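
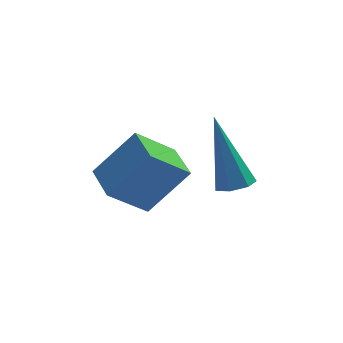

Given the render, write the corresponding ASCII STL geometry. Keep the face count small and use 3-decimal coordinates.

solid 
facet normal -0.717 -0.173 0.675
outer loop
vertex 0.749 0.067 3.758
vertex 0.548 1.076 3.803
vertex -0.247 -0.083 2.661
endloop
endfacet
facet normal 0.196 -0.980 -0.044
outer loop
vertex 0.692 0.144 1.777
vertex 0.749 0.067 3.758
vertex -0.247 -0.083 2.661
endloop
endfacet
facet normal -0.717 -0.174 0.675
outer loop
vertex -0.247 -0.083 2.661
vertex 0.548 1.076 3.803
vertex -0.449 0.926 2.706
endloop
endfacet
facet normal -0.669 -0.101 -0.736
outer loop
vertex -0.449 0.926 2.706
vertex 0.692 0.144 1.777
vertex -0.247 -0.083 2.661
endloop
endfacet
facet normal 0.669 0.100 0.736
outer loop
vertex 0.749 0.067 3.758
vertex 1.487 1.303 2.919
vertex 0.548 1.076 3.803
endloop
endfacet
facet normal 0.195 -0.980 -0.044
outer loop
vertex 1.689 0.294 2.874
vertex 0.749 0.067 3.758
vertex 0.692 0.144 1.777
endloop
endfacet
facet normal 0.669 0.101 0.737
outer loop
vertex 1.689 0.294 2.874
vertex 1.487 1.303 2.919
vertex 0.749 0.067 3.758
endloop
endfacet
facet normal -0.196 0.980 0.044
outer loop
vertex 0.548 1.076 3.803
vertex 1.487 1.303 2.919
vertex -0.449 0.926 2.706
endloop
endfacet
facet normal -0.669 -0.100 -0.737
outer loop
vertex 0.491 1.153 1.822
vertex 0.692 0.144 1.777
vertex -0.449 0.926 2.706
endloop
endfacet
facet normal -0.196 0.980 0.044
outer loop
vertex -0.449 0.926 2.706
vertex 1.487 1.303 2.919
vertex 0.491 1.153 1.822
endloop
endfacet
facet normal 0.717 0.173 -0.675
outer loop
vertex 0.491 1.153 1.822
vertex 1.689 0.294 2.874
vertex 0.692 0.144 1.777
endloop
endfacet
facet normal 0.717 0.174 -0.675
outer loop
vertex 1.487 1.303 2.919
vertex 1.689 0.294 2.874
vertex 0.491 1.153 1.822
endloop
endfacet
facet normal 0.179 -0.399 -0.899
outer loop
vertex 3.356 1.07 1.769
vertex 2.864 1.122 1.648
vertex 3.245 1.453 1.577
endloop
endfacet
facet normal 0.889 0.383 0.251
outer loop
vertex 3.356 1.07 1.769
vertex 3.245 1.453 1.577
vertex 2.496 1.938 3.492
endloop
endfacet
facet normal 0.178 -0.398 -0.900
outer loop
vertex 3.245 1.453 1.577
vertex 2.864 1.122 1.648
vertex 2.847 1.587 1.439
endloop
endfacet
facet normal 0.348 0.932 -0.100
outer loop
vertex 3.245 1.453 1.577
vertex 2.847 1.587 1.439
vertex 2.496 1.938 3.492
endloop
endfacet
facet normal 0.181 -0.398 -0.900
outer loop
vertex 2.847 1.587 1.439
vertex 2.864 1.122 1.648
vertex 2.461 1.371 1.457
endloop
endfacet
facet normal -0.484 0.845 -0.227
outer loop
vertex 2.847 1.587 1.439
vertex 2.461 1.371 1.457
vertex 2.496 1.938 3.492
endloop
endfacet
facet normal 0.180 -0.399 -0.899
outer loop
vertex 2.461 1.371 1.457
vertex 2.864 1.122 1.648
vertex 2.378 0.968 1.619
endloop
endfacet
facet normal -0.982 0.188 -0.035
outer loop
vertex 2.461 1.371 1.457
vertex 2.378 0.968 1.619
vertex 2.496 1.938 3.492
endloop
endfacet
facet normal 0.179 -0.397 -0.900
outer loop
vertex 2.378 0.968 1.619
vertex 2.864 1.122 1.648
vertex 2.661 0.681 1.802
endloop
endfacet
facet normal -0.769 -0.547 0.332
outer loop
vertex 2.378 0.968 1.619
vertex 2.661 0.681 1.802
vertex 2.496 1.938 3.492
endloop
endfacet
facet normal 0.180 -0.397 -0.900
outer loop
vertex 2.661 0.681 1.802
vertex 2.864 1.122 1.648
vertex 3.096 0.726 1.869
endloop
endfacet
facet normal -0.009 -0.803 0.596
outer loop
vertex 2.661 0.681 1.802
vertex 3.096 0.726 1.869
vertex 2.496 1.938 3.492
endloop
endfacet
facet normal 0.179 -0.397 -0.900
outer loop
vertex 3.096 0.726 1.869
vertex 2.864 1.122 1.648
vertex 3.356 1.07 1.769
endloop
endfacet
facet normal 0.731 -0.389 0.561
outer loop
vertex 3.096 0.726 1.869
vertex 3.356 1.07 1.769
vertex 2.496 1.938 3.492
endloop
endfacet

endsolid


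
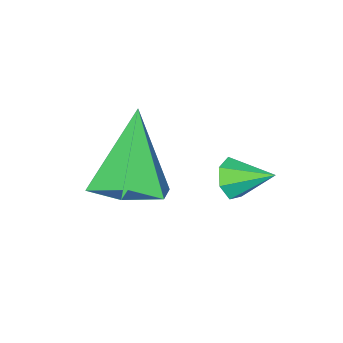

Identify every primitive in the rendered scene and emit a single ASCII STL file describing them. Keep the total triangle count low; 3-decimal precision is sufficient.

solid 
facet normal 0.400 0.236 -0.886
outer loop
vertex 0.076 -2.47 -0.773
vertex -0.748 -2.025 -1.027
vertex -0.047 -1.528 -0.578
endloop
endfacet
facet normal 0.701 -0.056 0.711
outer loop
vertex 0.076 -2.47 -0.773
vertex -0.047 -1.528 -0.578
vertex -1.612 -2.535 0.887
endloop
endfacet
facet normal 0.400 0.236 -0.886
outer loop
vertex -0.047 -1.528 -0.578
vertex -0.748 -2.025 -1.027
vertex -0.871 -1.083 -0.831
endloop
endfacet
facet normal 0.177 0.713 0.679
outer loop
vertex -0.047 -1.528 -0.578
vertex -0.871 -1.083 -0.831
vertex -1.612 -2.535 0.887
endloop
endfacet
facet normal 0.400 0.236 -0.886
outer loop
vertex -0.871 -1.083 -0.831
vertex -0.748 -2.025 -1.027
vertex -1.572 -1.58 -1.28
endloop
endfacet
facet normal -0.670 0.684 0.289
outer loop
vertex -0.871 -1.083 -0.831
vertex -1.572 -1.58 -1.28
vertex -1.612 -2.535 0.887
endloop
endfacet
facet normal 0.399 0.236 -0.886
outer loop
vertex -1.572 -1.58 -1.28
vertex -0.748 -2.025 -1.027
vertex -1.45 -2.522 -1.476
endloop
endfacet
facet normal -0.991 -0.114 -0.069
outer loop
vertex -1.572 -1.58 -1.28
vertex -1.45 -2.522 -1.476
vertex -1.612 -2.535 0.887
endloop
endfacet
facet normal 0.399 0.236 -0.886
outer loop
vertex -1.45 -2.522 -1.476
vertex -0.748 -2.025 -1.027
vertex -0.626 -2.967 -1.223
endloop
endfacet
facet normal -0.466 -0.884 -0.037
outer loop
vertex -1.45 -2.522 -1.476
vertex -0.626 -2.967 -1.223
vertex -1.612 -2.535 0.887
endloop
endfacet
facet normal 0.400 0.236 -0.885
outer loop
vertex -0.626 -2.967 -1.223
vertex -0.748 -2.025 -1.027
vertex 0.076 -2.47 -0.773
endloop
endfacet
facet normal 0.380 -0.855 0.353
outer loop
vertex -0.626 -2.967 -1.223
vertex 0.076 -2.47 -0.773
vertex -1.612 -2.535 0.887
endloop
endfacet
facet normal 0.297 -0.850 -0.435
outer loop
vertex -2.721 -1.185 -1.035
vertex -2.994 -1.036 -1.513
vertex -2.456 -0.926 -1.361
endloop
endfacet
facet normal 0.594 0.321 0.738
outer loop
vertex -2.721 -1.185 -1.035
vertex -2.456 -0.926 -1.361
vertex -3.326 -0.084 -1.027
endloop
endfacet
facet normal 0.296 -0.851 -0.433
outer loop
vertex -2.456 -0.926 -1.361
vertex -2.994 -1.036 -1.513
vertex -2.595 -0.75 -1.802
endloop
endfacet
facet normal 0.706 0.706 0.059
outer loop
vertex -2.456 -0.926 -1.361
vertex -2.595 -0.75 -1.802
vertex -3.326 -0.084 -1.027
endloop
endfacet
facet normal 0.297 -0.851 -0.433
outer loop
vertex -2.595 -0.75 -1.802
vertex -2.994 -1.036 -1.513
vertex -3.035 -0.79 -2.025
endloop
endfacet
facet normal 0.193 0.827 -0.529
outer loop
vertex -2.595 -0.75 -1.802
vertex -3.035 -0.79 -2.025
vertex -3.326 -0.084 -1.027
endloop
endfacet
facet normal 0.296 -0.852 -0.433
outer loop
vertex -3.035 -0.79 -2.025
vertex -2.994 -1.036 -1.513
vertex -3.444 -1.015 -1.862
endloop
endfacet
facet normal -0.558 0.592 -0.582
outer loop
vertex -3.035 -0.79 -2.025
vertex -3.444 -1.015 -1.862
vertex -3.326 -0.084 -1.027
endloop
endfacet
facet normal 0.297 -0.850 -0.434
outer loop
vertex -3.444 -1.015 -1.862
vertex -2.994 -1.036 -1.513
vertex -3.514 -1.257 -1.436
endloop
endfacet
facet normal -0.982 0.178 -0.060
outer loop
vertex -3.444 -1.015 -1.862
vertex -3.514 -1.257 -1.436
vertex -3.326 -0.084 -1.027
endloop
endfacet
facet normal 0.298 -0.851 -0.433
outer loop
vertex -3.514 -1.257 -1.436
vertex -2.994 -1.036 -1.513
vertex -3.193 -1.332 -1.068
endloop
endfacet
facet normal -0.760 -0.102 0.642
outer loop
vertex -3.514 -1.257 -1.436
vertex -3.193 -1.332 -1.068
vertex -3.326 -0.084 -1.027
endloop
endfacet
facet normal 0.295 -0.851 -0.434
outer loop
vertex -3.193 -1.332 -1.068
vertex -2.994 -1.036 -1.513
vertex -2.721 -1.185 -1.035
endloop
endfacet
facet normal -0.058 -0.039 0.998
outer loop
vertex -3.193 -1.332 -1.068
vertex -2.721 -1.185 -1.035
vertex -3.326 -0.084 -1.027
endloop
endfacet

endsolid


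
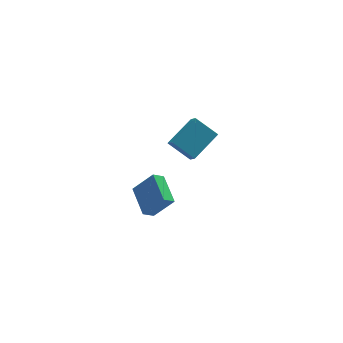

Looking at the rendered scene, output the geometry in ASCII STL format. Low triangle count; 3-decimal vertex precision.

solid 
facet normal -0.620 0.210 -0.756
outer loop
vertex -2.539 -1.095 -4.433
vertex -2.595 0.973 -3.813
vertex -1.802 -0.909 -4.986
endloop
endfacet
facet normal 0.026 -0.958 -0.287
outer loop
vertex -0.605 -1.313 -3.527
vertex -2.539 -1.095 -4.433
vertex -1.802 -0.909 -4.986
endloop
endfacet
facet normal -0.620 0.210 -0.756
outer loop
vertex -1.802 -0.909 -4.986
vertex -2.595 0.973 -3.813
vertex -1.858 1.159 -4.366
endloop
endfacet
facet normal 0.784 0.198 -0.588
outer loop
vertex -1.858 1.159 -4.366
vertex -0.605 -1.313 -3.527
vertex -1.802 -0.909 -4.986
endloop
endfacet
facet normal -0.784 -0.198 0.588
outer loop
vertex -2.539 -1.095 -4.433
vertex -1.398 0.569 -2.354
vertex -2.595 0.973 -3.813
endloop
endfacet
facet normal 0.026 -0.958 -0.287
outer loop
vertex -1.342 -1.499 -2.974
vertex -2.539 -1.095 -4.433
vertex -0.605 -1.313 -3.527
endloop
endfacet
facet normal -0.784 -0.198 0.588
outer loop
vertex -1.342 -1.499 -2.974
vertex -1.398 0.569 -2.354
vertex -2.539 -1.095 -4.433
endloop
endfacet
facet normal -0.026 0.958 0.287
outer loop
vertex -2.595 0.973 -3.813
vertex -1.398 0.569 -2.354
vertex -1.858 1.159 -4.366
endloop
endfacet
facet normal 0.784 0.198 -0.588
outer loop
vertex -0.661 0.755 -2.907
vertex -0.605 -1.313 -3.527
vertex -1.858 1.159 -4.366
endloop
endfacet
facet normal -0.026 0.958 0.287
outer loop
vertex -1.858 1.159 -4.366
vertex -1.398 0.569 -2.354
vertex -0.661 0.755 -2.907
endloop
endfacet
facet normal 0.620 -0.210 0.756
outer loop
vertex -0.661 0.755 -2.907
vertex -1.342 -1.499 -2.974
vertex -0.605 -1.313 -3.527
endloop
endfacet
facet normal 0.620 -0.210 0.756
outer loop
vertex -1.398 0.569 -2.354
vertex -1.342 -1.499 -2.974
vertex -0.661 0.755 -2.907
endloop
endfacet
facet normal -0.620 0.543 0.566
outer loop
vertex 0.395 -2.183 4.987
vertex 0.378 -1.377 4.195
vertex -1.323 -3.153 4.036
endloop
endfacet
facet normal 0.015 -0.713 0.700
outer loop
vertex -0.238 -4.103 3.045
vertex 0.395 -2.183 4.987
vertex -1.323 -3.153 4.036
endloop
endfacet
facet normal -0.620 0.543 0.566
outer loop
vertex -1.323 -3.153 4.036
vertex 0.378 -1.377 4.195
vertex -1.34 -2.347 3.244
endloop
endfacet
facet normal -0.784 -0.443 -0.434
outer loop
vertex -1.34 -2.347 3.244
vertex -0.238 -4.103 3.045
vertex -1.323 -3.153 4.036
endloop
endfacet
facet normal 0.784 0.443 0.434
outer loop
vertex 0.395 -2.183 4.987
vertex 1.463 -2.327 3.204
vertex 0.378 -1.377 4.195
endloop
endfacet
facet normal 0.015 -0.713 0.700
outer loop
vertex 1.48 -3.133 3.996
vertex 0.395 -2.183 4.987
vertex -0.238 -4.103 3.045
endloop
endfacet
facet normal 0.784 0.443 0.434
outer loop
vertex 1.48 -3.133 3.996
vertex 1.463 -2.327 3.204
vertex 0.395 -2.183 4.987
endloop
endfacet
facet normal -0.015 0.713 -0.700
outer loop
vertex 0.378 -1.377 4.195
vertex 1.463 -2.327 3.204
vertex -1.34 -2.347 3.244
endloop
endfacet
facet normal -0.784 -0.443 -0.434
outer loop
vertex -0.255 -3.297 2.253
vertex -0.238 -4.103 3.045
vertex -1.34 -2.347 3.244
endloop
endfacet
facet normal -0.015 0.713 -0.700
outer loop
vertex -1.34 -2.347 3.244
vertex 1.463 -2.327 3.204
vertex -0.255 -3.297 2.253
endloop
endfacet
facet normal 0.620 -0.543 -0.566
outer loop
vertex -0.255 -3.297 2.253
vertex 1.48 -3.133 3.996
vertex -0.238 -4.103 3.045
endloop
endfacet
facet normal 0.620 -0.543 -0.566
outer loop
vertex 1.463 -2.327 3.204
vertex 1.48 -3.133 3.996
vertex -0.255 -3.297 2.253
endloop
endfacet

endsolid


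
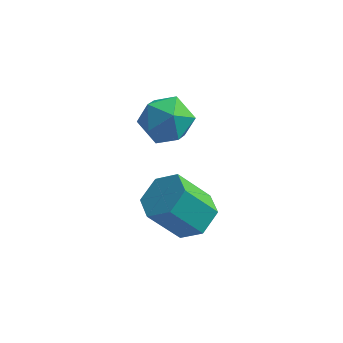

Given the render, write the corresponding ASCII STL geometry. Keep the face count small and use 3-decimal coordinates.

solid 
facet normal 0.558 0.260 -0.788
outer loop
vertex 5.012 -3.506 -4.572
vertex 4.489 -2.658 -4.663
vertex 5.308 -2.681 -4.09
endloop
endfacet
facet normal 0.775 -0.502 0.383
outer loop
vertex 5.012 -3.506 -4.572
vertex 5.308 -2.681 -4.09
vertex 3.974 -3.989 -3.106
endloop
endfacet
facet normal 0.775 -0.502 0.383
outer loop
vertex 3.974 -3.989 -3.106
vertex 5.308 -2.681 -4.09
vertex 4.27 -3.165 -2.624
endloop
endfacet
facet normal -0.558 -0.260 0.788
outer loop
vertex 3.974 -3.989 -3.106
vertex 4.27 -3.165 -2.624
vertex 3.451 -3.142 -3.197
endloop
endfacet
facet normal 0.558 0.260 -0.788
outer loop
vertex 5.308 -2.681 -4.09
vertex 4.489 -2.658 -4.663
vertex 4.786 -1.834 -4.181
endloop
endfacet
facet normal 0.644 0.463 0.609
outer loop
vertex 5.308 -2.681 -4.09
vertex 4.786 -1.834 -4.181
vertex 4.27 -3.165 -2.624
endloop
endfacet
facet normal 0.644 0.463 0.609
outer loop
vertex 4.27 -3.165 -2.624
vertex 4.786 -1.834 -4.181
vertex 3.747 -2.317 -2.715
endloop
endfacet
facet normal -0.558 -0.260 0.788
outer loop
vertex 4.27 -3.165 -2.624
vertex 3.747 -2.317 -2.715
vertex 3.451 -3.142 -3.197
endloop
endfacet
facet normal 0.558 0.260 -0.788
outer loop
vertex 4.786 -1.834 -4.181
vertex 4.489 -2.658 -4.663
vertex 3.966 -1.811 -4.754
endloop
endfacet
facet normal -0.131 0.965 0.226
outer loop
vertex 4.786 -1.834 -4.181
vertex 3.966 -1.811 -4.754
vertex 3.747 -2.317 -2.715
endloop
endfacet
facet normal -0.131 0.965 0.226
outer loop
vertex 3.747 -2.317 -2.715
vertex 3.966 -1.811 -4.754
vertex 2.928 -2.294 -3.288
endloop
endfacet
facet normal -0.558 -0.260 0.788
outer loop
vertex 3.747 -2.317 -2.715
vertex 2.928 -2.294 -3.288
vertex 3.451 -3.142 -3.197
endloop
endfacet
facet normal 0.558 0.260 -0.788
outer loop
vertex 3.966 -1.811 -4.754
vertex 4.489 -2.658 -4.663
vertex 3.67 -2.635 -5.236
endloop
endfacet
facet normal -0.775 0.503 -0.383
outer loop
vertex 3.966 -1.811 -4.754
vertex 3.67 -2.635 -5.236
vertex 2.928 -2.294 -3.288
endloop
endfacet
facet normal -0.775 0.502 -0.383
outer loop
vertex 2.928 -2.294 -3.288
vertex 3.67 -2.635 -5.236
vertex 2.632 -3.119 -3.77
endloop
endfacet
facet normal -0.558 -0.260 0.788
outer loop
vertex 2.928 -2.294 -3.288
vertex 2.632 -3.119 -3.77
vertex 3.451 -3.142 -3.197
endloop
endfacet
facet normal 0.558 0.260 -0.788
outer loop
vertex 3.67 -2.635 -5.236
vertex 4.489 -2.658 -4.663
vertex 4.193 -3.483 -5.145
endloop
endfacet
facet normal -0.644 -0.463 -0.609
outer loop
vertex 3.67 -2.635 -5.236
vertex 4.193 -3.483 -5.145
vertex 2.632 -3.119 -3.77
endloop
endfacet
facet normal -0.644 -0.463 -0.609
outer loop
vertex 2.632 -3.119 -3.77
vertex 4.193 -3.483 -5.145
vertex 3.154 -3.966 -3.679
endloop
endfacet
facet normal -0.558 -0.260 0.788
outer loop
vertex 2.632 -3.119 -3.77
vertex 3.154 -3.966 -3.679
vertex 3.451 -3.142 -3.197
endloop
endfacet
facet normal 0.558 0.260 -0.788
outer loop
vertex 4.193 -3.483 -5.145
vertex 4.489 -2.658 -4.663
vertex 5.012 -3.506 -4.572
endloop
endfacet
facet normal 0.131 -0.965 -0.225
outer loop
vertex 4.193 -3.483 -5.145
vertex 5.012 -3.506 -4.572
vertex 3.154 -3.966 -3.679
endloop
endfacet
facet normal 0.131 -0.965 -0.226
outer loop
vertex 3.154 -3.966 -3.679
vertex 5.012 -3.506 -4.572
vertex 3.974 -3.989 -3.106
endloop
endfacet
facet normal -0.558 -0.260 0.788
outer loop
vertex 3.154 -3.966 -3.679
vertex 3.974 -3.989 -3.106
vertex 3.451 -3.142 -3.197
endloop
endfacet
facet normal -0.929 0.181 0.322
outer loop
vertex 1.612 1.736 -2.975
vertex 1.272 0.722 -3.388
vertex 1.66 0.802 -2.312
endloop
endfacet
facet normal -0.449 0.502 0.739
outer loop
vertex 1.612 1.736 -2.975
vertex 1.66 0.802 -2.312
vertex 2.522 1.557 -2.301
endloop
endfacet
facet normal -0.061 0.941 0.332
outer loop
vertex 1.612 1.736 -2.975
vertex 2.522 1.557 -2.301
vertex 2.667 1.944 -3.37
endloop
endfacet
facet normal -0.302 0.892 -0.337
outer loop
vertex 1.612 1.736 -2.975
vertex 2.667 1.944 -3.37
vertex 1.895 1.428 -4.042
endloop
endfacet
facet normal -0.839 0.421 -0.344
outer loop
vertex 1.612 1.736 -2.975
vertex 1.895 1.428 -4.042
vertex 1.272 0.722 -3.388
endloop
endfacet
facet normal -0.013 0.000 1.000
outer loop
vertex 2.522 1.557 -2.301
vertex 1.66 0.802 -2.312
vertex 2.745 0.432 -2.298
endloop
endfacet
facet normal -0.791 -0.520 0.324
outer loop
vertex 1.66 0.802 -2.312
vertex 1.272 0.722 -3.388
vertex 1.973 -0.084 -2.97
endloop
endfacet
facet normal -0.644 -0.130 -0.754
outer loop
vertex 1.272 0.722 -3.388
vertex 1.895 1.428 -4.042
vertex 2.118 0.303 -4.039
endloop
endfacet
facet normal 0.225 0.631 -0.743
outer loop
vertex 1.895 1.428 -4.042
vertex 2.667 1.944 -3.37
vertex 2.98 1.058 -4.028
endloop
endfacet
facet normal 0.615 0.711 0.341
outer loop
vertex 2.667 1.944 -3.37
vertex 2.522 1.557 -2.301
vertex 3.368 1.138 -2.952
endloop
endfacet
facet normal 0.302 -0.892 0.337
outer loop
vertex 3.028 0.124 -3.365
vertex 2.745 0.432 -2.298
vertex 1.973 -0.084 -2.97
endloop
endfacet
facet normal 0.061 -0.941 -0.332
outer loop
vertex 3.028 0.124 -3.365
vertex 1.973 -0.084 -2.97
vertex 2.118 0.303 -4.039
endloop
endfacet
facet normal 0.449 -0.502 -0.739
outer loop
vertex 3.028 0.124 -3.365
vertex 2.118 0.303 -4.039
vertex 2.98 1.058 -4.028
endloop
endfacet
facet normal 0.929 -0.181 -0.322
outer loop
vertex 3.028 0.124 -3.365
vertex 2.98 1.058 -4.028
vertex 3.368 1.138 -2.952
endloop
endfacet
facet normal 0.839 -0.421 0.344
outer loop
vertex 3.028 0.124 -3.365
vertex 3.368 1.138 -2.952
vertex 2.745 0.432 -2.298
endloop
endfacet
facet normal -0.225 -0.631 0.743
outer loop
vertex 1.973 -0.084 -2.97
vertex 2.745 0.432 -2.298
vertex 1.66 0.802 -2.312
endloop
endfacet
facet normal -0.615 -0.711 -0.341
outer loop
vertex 2.118 0.303 -4.039
vertex 1.973 -0.084 -2.97
vertex 1.272 0.722 -3.388
endloop
endfacet
facet normal 0.013 -0.000 -1.000
outer loop
vertex 2.98 1.058 -4.028
vertex 2.118 0.303 -4.039
vertex 1.895 1.428 -4.042
endloop
endfacet
facet normal 0.791 0.520 -0.324
outer loop
vertex 3.368 1.138 -2.952
vertex 2.98 1.058 -4.028
vertex 2.667 1.944 -3.37
endloop
endfacet
facet normal 0.644 0.130 0.754
outer loop
vertex 2.745 0.432 -2.298
vertex 3.368 1.138 -2.952
vertex 2.522 1.557 -2.301
endloop
endfacet

endsolid


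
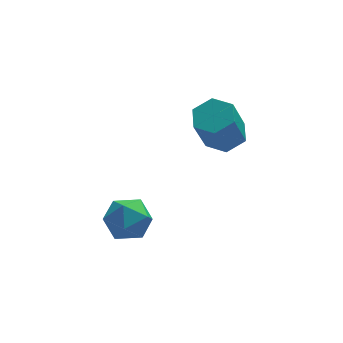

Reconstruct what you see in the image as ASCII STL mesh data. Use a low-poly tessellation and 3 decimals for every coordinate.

solid 
facet normal 0.325 0.314 -0.892
outer loop
vertex 2.818 2.672 0.135
vertex 2.007 2.477 -0.229
vertex 2.163 3.303 0.119
endloop
endfacet
facet normal 0.613 0.648 0.452
outer loop
vertex 2.818 2.672 0.135
vertex 2.163 3.303 0.119
vertex 2.184 2.058 1.874
endloop
endfacet
facet normal 0.612 0.648 0.452
outer loop
vertex 2.184 2.058 1.874
vertex 2.163 3.303 0.119
vertex 1.528 2.689 1.858
endloop
endfacet
facet normal -0.325 -0.316 0.891
outer loop
vertex 2.184 2.058 1.874
vertex 1.528 2.689 1.858
vertex 1.373 1.863 1.509
endloop
endfacet
facet normal 0.326 0.314 -0.892
outer loop
vertex 2.163 3.303 0.119
vertex 2.007 2.477 -0.229
vertex 1.352 3.108 -0.246
endloop
endfacet
facet normal -0.317 0.925 0.211
outer loop
vertex 2.163 3.303 0.119
vertex 1.352 3.108 -0.246
vertex 1.528 2.689 1.858
endloop
endfacet
facet normal -0.318 0.925 0.211
outer loop
vertex 1.528 2.689 1.858
vertex 1.352 3.108 -0.246
vertex 0.718 2.494 1.493
endloop
endfacet
facet normal -0.326 -0.315 0.891
outer loop
vertex 1.528 2.689 1.858
vertex 0.718 2.494 1.493
vertex 1.373 1.863 1.509
endloop
endfacet
facet normal 0.326 0.314 -0.892
outer loop
vertex 1.352 3.108 -0.246
vertex 2.007 2.477 -0.229
vertex 1.196 2.282 -0.594
endloop
endfacet
facet normal -0.930 0.277 -0.241
outer loop
vertex 1.352 3.108 -0.246
vertex 1.196 2.282 -0.594
vertex 0.718 2.494 1.493
endloop
endfacet
facet normal -0.930 0.277 -0.241
outer loop
vertex 0.718 2.494 1.493
vertex 1.196 2.282 -0.594
vertex 0.562 1.668 1.145
endloop
endfacet
facet normal -0.325 -0.314 0.892
outer loop
vertex 0.718 2.494 1.493
vertex 0.562 1.668 1.145
vertex 1.373 1.863 1.509
endloop
endfacet
facet normal 0.325 0.316 -0.891
outer loop
vertex 1.196 2.282 -0.594
vertex 2.007 2.477 -0.229
vertex 1.852 1.651 -0.578
endloop
endfacet
facet normal -0.613 -0.648 -0.452
outer loop
vertex 1.196 2.282 -0.594
vertex 1.852 1.651 -0.578
vertex 0.562 1.668 1.145
endloop
endfacet
facet normal -0.613 -0.648 -0.453
outer loop
vertex 0.562 1.668 1.145
vertex 1.852 1.651 -0.578
vertex 1.217 1.037 1.161
endloop
endfacet
facet normal -0.325 -0.314 0.892
outer loop
vertex 0.562 1.668 1.145
vertex 1.217 1.037 1.161
vertex 1.373 1.863 1.509
endloop
endfacet
facet normal 0.326 0.315 -0.891
outer loop
vertex 1.852 1.651 -0.578
vertex 2.007 2.477 -0.229
vertex 2.662 1.846 -0.213
endloop
endfacet
facet normal 0.317 -0.925 -0.211
outer loop
vertex 1.852 1.651 -0.578
vertex 2.662 1.846 -0.213
vertex 1.217 1.037 1.161
endloop
endfacet
facet normal 0.317 -0.925 -0.211
outer loop
vertex 1.217 1.037 1.161
vertex 2.662 1.846 -0.213
vertex 2.028 1.232 1.526
endloop
endfacet
facet normal -0.326 -0.314 0.892
outer loop
vertex 1.217 1.037 1.161
vertex 2.028 1.232 1.526
vertex 1.373 1.863 1.509
endloop
endfacet
facet normal 0.325 0.314 -0.892
outer loop
vertex 2.662 1.846 -0.213
vertex 2.007 2.477 -0.229
vertex 2.818 2.672 0.135
endloop
endfacet
facet normal 0.930 -0.277 0.241
outer loop
vertex 2.662 1.846 -0.213
vertex 2.818 2.672 0.135
vertex 2.028 1.232 1.526
endloop
endfacet
facet normal 0.930 -0.277 0.241
outer loop
vertex 2.028 1.232 1.526
vertex 2.818 2.672 0.135
vertex 2.184 2.058 1.874
endloop
endfacet
facet normal -0.326 -0.314 0.892
outer loop
vertex 2.028 1.232 1.526
vertex 2.184 2.058 1.874
vertex 1.373 1.863 1.509
endloop
endfacet
facet normal 0.010 0.480 0.877
outer loop
vertex -2.894 -0.092 -1.068
vertex -2.693 -0.98 -0.585
vertex -1.919 -0.387 -0.918
endloop
endfacet
facet normal 0.222 0.910 0.349
outer loop
vertex -2.894 -0.092 -1.068
vertex -1.919 -0.387 -0.918
vertex -2.199 0.027 -1.819
endloop
endfacet
facet normal -0.304 0.943 -0.132
outer loop
vertex -2.894 -0.092 -1.068
vertex -2.199 0.027 -1.819
vertex -3.147 -0.31 -2.043
endloop
endfacet
facet normal -0.840 0.533 0.099
outer loop
vertex -2.894 -0.092 -1.068
vertex -3.147 -0.31 -2.043
vertex -3.452 -0.932 -1.28
endloop
endfacet
facet normal -0.646 0.247 0.722
outer loop
vertex -2.894 -0.092 -1.068
vertex -3.452 -0.932 -1.28
vertex -2.693 -0.98 -0.585
endloop
endfacet
facet normal 0.790 0.612 0.036
outer loop
vertex -2.199 0.027 -1.819
vertex -1.919 -0.387 -0.918
vertex -1.568 -0.788 -1.8
endloop
endfacet
facet normal 0.447 -0.083 0.891
outer loop
vertex -1.919 -0.387 -0.918
vertex -2.693 -0.98 -0.585
vertex -1.873 -1.41 -1.037
endloop
endfacet
facet normal -0.615 -0.461 0.640
outer loop
vertex -2.693 -0.98 -0.585
vertex -3.452 -0.932 -1.28
vertex -2.821 -1.747 -1.261
endloop
endfacet
facet normal -0.929 0.001 -0.370
outer loop
vertex -3.452 -0.932 -1.28
vertex -3.147 -0.31 -2.043
vertex -3.101 -1.333 -2.162
endloop
endfacet
facet normal -0.061 0.666 -0.744
outer loop
vertex -3.147 -0.31 -2.043
vertex -2.199 0.027 -1.819
vertex -2.327 -0.74 -2.495
endloop
endfacet
facet normal 0.840 -0.533 -0.099
outer loop
vertex -2.126 -1.628 -2.012
vertex -1.568 -0.788 -1.8
vertex -1.873 -1.41 -1.037
endloop
endfacet
facet normal 0.304 -0.943 0.132
outer loop
vertex -2.126 -1.628 -2.012
vertex -1.873 -1.41 -1.037
vertex -2.821 -1.747 -1.261
endloop
endfacet
facet normal -0.222 -0.910 -0.349
outer loop
vertex -2.126 -1.628 -2.012
vertex -2.821 -1.747 -1.261
vertex -3.101 -1.333 -2.162
endloop
endfacet
facet normal -0.010 -0.480 -0.877
outer loop
vertex -2.126 -1.628 -2.012
vertex -3.101 -1.333 -2.162
vertex -2.327 -0.74 -2.495
endloop
endfacet
facet normal 0.646 -0.247 -0.722
outer loop
vertex -2.126 -1.628 -2.012
vertex -2.327 -0.74 -2.495
vertex -1.568 -0.788 -1.8
endloop
endfacet
facet normal 0.929 -0.001 0.370
outer loop
vertex -1.873 -1.41 -1.037
vertex -1.568 -0.788 -1.8
vertex -1.919 -0.387 -0.918
endloop
endfacet
facet normal 0.061 -0.666 0.744
outer loop
vertex -2.821 -1.747 -1.261
vertex -1.873 -1.41 -1.037
vertex -2.693 -0.98 -0.585
endloop
endfacet
facet normal -0.790 -0.612 -0.036
outer loop
vertex -3.101 -1.333 -2.162
vertex -2.821 -1.747 -1.261
vertex -3.452 -0.932 -1.28
endloop
endfacet
facet normal -0.447 0.083 -0.891
outer loop
vertex -2.327 -0.74 -2.495
vertex -3.101 -1.333 -2.162
vertex -3.147 -0.31 -2.043
endloop
endfacet
facet normal 0.615 0.461 -0.640
outer loop
vertex -1.568 -0.788 -1.8
vertex -2.327 -0.74 -2.495
vertex -2.199 0.027 -1.819
endloop
endfacet

endsolid


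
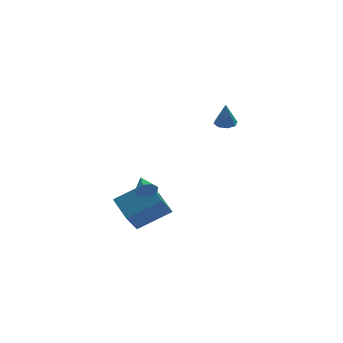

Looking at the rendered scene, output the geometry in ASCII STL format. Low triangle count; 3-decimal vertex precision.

solid 
facet normal 0.162 -0.889 -0.428
outer loop
vertex -1.874 0.214 -2.41
vertex -2.077 -0.061 -1.916
vertex -2.327 0.138 -2.424
endloop
endfacet
facet normal -0.110 0.771 -0.627
outer loop
vertex -1.874 0.214 -2.41
vertex -2.327 0.138 -2.424
vertex -2.263 0.961 -1.424
endloop
endfacet
facet normal 0.164 -0.888 -0.429
outer loop
vertex -2.327 0.138 -2.424
vertex -2.077 -0.061 -1.916
vertex -2.633 -0.055 -2.141
endloop
endfacet
facet normal -0.726 0.553 -0.408
outer loop
vertex -2.327 0.138 -2.424
vertex -2.633 -0.055 -2.141
vertex -2.263 0.961 -1.424
endloop
endfacet
facet normal 0.164 -0.889 -0.428
outer loop
vertex -2.633 -0.055 -2.141
vertex -2.077 -0.061 -1.916
vertex -2.613 -0.251 -1.726
endloop
endfacet
facet normal -0.958 0.237 0.158
outer loop
vertex -2.633 -0.055 -2.141
vertex -2.613 -0.251 -1.726
vertex -2.263 0.961 -1.424
endloop
endfacet
facet normal 0.163 -0.889 -0.429
outer loop
vertex -2.613 -0.251 -1.726
vertex -2.077 -0.061 -1.916
vertex -2.279 -0.336 -1.423
endloop
endfacet
facet normal -0.671 0.009 0.742
outer loop
vertex -2.613 -0.251 -1.726
vertex -2.279 -0.336 -1.423
vertex -2.263 0.961 -1.424
endloop
endfacet
facet normal 0.162 -0.889 -0.429
outer loop
vertex -2.279 -0.336 -1.423
vertex -2.077 -0.061 -1.916
vertex -1.826 -0.26 -1.409
endloop
endfacet
facet normal -0.031 0.001 1.000
outer loop
vertex -2.279 -0.336 -1.423
vertex -1.826 -0.26 -1.409
vertex -2.263 0.961 -1.424
endloop
endfacet
facet normal 0.161 -0.889 -0.429
outer loop
vertex -1.826 -0.26 -1.409
vertex -2.077 -0.061 -1.916
vertex -1.52 -0.068 -1.692
endloop
endfacet
facet normal 0.585 0.219 0.781
outer loop
vertex -1.826 -0.26 -1.409
vertex -1.52 -0.068 -1.692
vertex -2.263 0.961 -1.424
endloop
endfacet
facet normal 0.161 -0.889 -0.428
outer loop
vertex -1.52 -0.068 -1.692
vertex -2.077 -0.061 -1.916
vertex -1.54 0.128 -2.107
endloop
endfacet
facet normal 0.818 0.535 0.213
outer loop
vertex -1.52 -0.068 -1.692
vertex -1.54 0.128 -2.107
vertex -2.263 0.961 -1.424
endloop
endfacet
facet normal 0.160 -0.889 -0.429
outer loop
vertex -1.54 0.128 -2.107
vertex -2.077 -0.061 -1.916
vertex -1.874 0.214 -2.41
endloop
endfacet
facet normal 0.531 0.763 -0.369
outer loop
vertex -1.54 0.128 -2.107
vertex -1.874 0.214 -2.41
vertex -2.263 0.961 -1.424
endloop
endfacet
facet normal 0.038 0.305 -0.952
outer loop
vertex 2.485 1.51 1.894
vertex 1.906 1.501 1.868
vertex 2.304 1.898 2.011
endloop
endfacet
facet normal 0.838 0.244 0.488
outer loop
vertex 2.485 1.51 1.894
vertex 2.304 1.898 2.011
vertex 1.854 1.079 3.192
endloop
endfacet
facet normal 0.039 0.304 -0.952
outer loop
vertex 2.304 1.898 2.011
vertex 1.906 1.501 1.868
vertex 1.889 2.054 2.044
endloop
endfacet
facet normal 0.319 0.718 0.619
outer loop
vertex 2.304 1.898 2.011
vertex 1.889 2.054 2.044
vertex 1.854 1.079 3.192
endloop
endfacet
facet normal 0.035 0.304 -0.952
outer loop
vertex 1.889 2.054 2.044
vertex 1.906 1.501 1.868
vertex 1.484 1.885 1.975
endloop
endfacet
facet normal -0.395 0.706 0.588
outer loop
vertex 1.889 2.054 2.044
vertex 1.484 1.885 1.975
vertex 1.854 1.079 3.192
endloop
endfacet
facet normal 0.036 0.305 -0.952
outer loop
vertex 1.484 1.885 1.975
vertex 1.906 1.501 1.868
vertex 1.326 1.492 1.843
endloop
endfacet
facet normal -0.885 0.217 0.413
outer loop
vertex 1.484 1.885 1.975
vertex 1.326 1.492 1.843
vertex 1.854 1.079 3.192
endloop
endfacet
facet normal 0.036 0.304 -0.952
outer loop
vertex 1.326 1.492 1.843
vertex 1.906 1.501 1.868
vertex 1.508 1.104 1.726
endloop
endfacet
facet normal -0.864 -0.464 0.196
outer loop
vertex 1.326 1.492 1.843
vertex 1.508 1.104 1.726
vertex 1.854 1.079 3.192
endloop
endfacet
facet normal 0.038 0.303 -0.952
outer loop
vertex 1.508 1.104 1.726
vertex 1.906 1.501 1.868
vertex 1.922 0.949 1.693
endloop
endfacet
facet normal -0.345 -0.936 0.066
outer loop
vertex 1.508 1.104 1.726
vertex 1.922 0.949 1.693
vertex 1.854 1.079 3.192
endloop
endfacet
facet normal 0.037 0.303 -0.952
outer loop
vertex 1.922 0.949 1.693
vertex 1.906 1.501 1.868
vertex 2.327 1.117 1.762
endloop
endfacet
facet normal 0.367 -0.925 0.097
outer loop
vertex 1.922 0.949 1.693
vertex 2.327 1.117 1.762
vertex 1.854 1.079 3.192
endloop
endfacet
facet normal 0.038 0.304 -0.952
outer loop
vertex 2.327 1.117 1.762
vertex 1.906 1.501 1.868
vertex 2.485 1.51 1.894
endloop
endfacet
facet normal 0.858 -0.436 0.272
outer loop
vertex 2.327 1.117 1.762
vertex 2.485 1.51 1.894
vertex 1.854 1.079 3.192
endloop
endfacet
facet normal -0.413 -0.500 0.761
outer loop
vertex -1.802 1.913 -2.138
vertex -3.55 1.772 -3.18
vertex -1.272 0.429 -2.825
endloop
endfacet
facet normal 0.857 0.070 0.511
outer loop
vertex -0.71 1.108 -3.86
vertex -1.802 1.913 -2.138
vertex -1.272 0.429 -2.825
endloop
endfacet
facet normal -0.413 -0.500 0.761
outer loop
vertex -1.272 0.429 -2.825
vertex -3.55 1.772 -3.18
vertex -3.02 0.287 -3.867
endloop
endfacet
facet normal 0.308 -0.864 -0.399
outer loop
vertex -3.02 0.287 -3.867
vertex -0.71 1.108 -3.86
vertex -1.272 0.429 -2.825
endloop
endfacet
facet normal -0.308 0.864 0.399
outer loop
vertex -1.802 1.913 -2.138
vertex -2.988 2.451 -4.215
vertex -3.55 1.772 -3.18
endloop
endfacet
facet normal 0.857 0.069 0.511
outer loop
vertex -1.24 2.593 -3.173
vertex -1.802 1.913 -2.138
vertex -0.71 1.108 -3.86
endloop
endfacet
facet normal -0.308 0.863 0.400
outer loop
vertex -1.24 2.593 -3.173
vertex -2.988 2.451 -4.215
vertex -1.802 1.913 -2.138
endloop
endfacet
facet normal -0.857 -0.069 -0.511
outer loop
vertex -3.55 1.772 -3.18
vertex -2.988 2.451 -4.215
vertex -3.02 0.287 -3.867
endloop
endfacet
facet normal 0.308 -0.863 -0.400
outer loop
vertex -2.458 0.967 -4.902
vertex -0.71 1.108 -3.86
vertex -3.02 0.287 -3.867
endloop
endfacet
facet normal -0.857 -0.069 -0.511
outer loop
vertex -3.02 0.287 -3.867
vertex -2.988 2.451 -4.215
vertex -2.458 0.967 -4.902
endloop
endfacet
facet normal 0.413 0.500 -0.761
outer loop
vertex -2.458 0.967 -4.902
vertex -1.24 2.593 -3.173
vertex -0.71 1.108 -3.86
endloop
endfacet
facet normal 0.413 0.500 -0.761
outer loop
vertex -2.988 2.451 -4.215
vertex -1.24 2.593 -3.173
vertex -2.458 0.967 -4.902
endloop
endfacet

endsolid


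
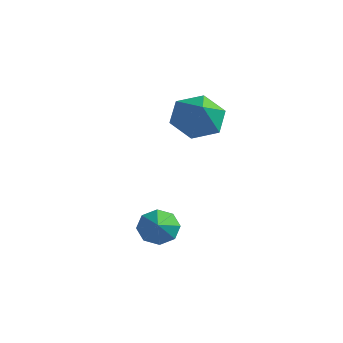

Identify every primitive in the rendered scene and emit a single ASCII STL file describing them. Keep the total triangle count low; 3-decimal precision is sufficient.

solid 
facet normal -0.540 0.494 -0.681
outer loop
vertex 1.984 2.488 2.609
vertex 1.102 2.333 3.196
vertex 1.703 3.205 3.352
endloop
endfacet
facet normal 0.964 0.214 0.159
outer loop
vertex 1.984 2.488 2.609
vertex 1.703 3.205 3.352
vertex 1.918 1.587 4.224
endloop
endfacet
facet normal -0.540 0.494 -0.681
outer loop
vertex 1.703 3.205 3.352
vertex 1.102 2.333 3.196
vertex 0.821 3.05 3.939
endloop
endfacet
facet normal 0.429 0.472 0.770
outer loop
vertex 1.703 3.205 3.352
vertex 0.821 3.05 3.939
vertex 1.918 1.587 4.224
endloop
endfacet
facet normal -0.540 0.494 -0.681
outer loop
vertex 0.821 3.05 3.939
vertex 1.102 2.333 3.196
vertex 0.221 2.178 3.782
endloop
endfacet
facet normal -0.252 -0.001 0.968
outer loop
vertex 0.821 3.05 3.939
vertex 0.221 2.178 3.782
vertex 1.918 1.587 4.224
endloop
endfacet
facet normal -0.540 0.494 -0.681
outer loop
vertex 0.221 2.178 3.782
vertex 1.102 2.333 3.196
vertex 0.502 1.461 3.039
endloop
endfacet
facet normal -0.399 -0.731 0.554
outer loop
vertex 0.221 2.178 3.782
vertex 0.502 1.461 3.039
vertex 1.918 1.587 4.224
endloop
endfacet
facet normal -0.540 0.494 -0.681
outer loop
vertex 0.502 1.461 3.039
vertex 1.102 2.333 3.196
vertex 1.383 1.616 2.453
endloop
endfacet
facet normal 0.136 -0.989 -0.057
outer loop
vertex 0.502 1.461 3.039
vertex 1.383 1.616 2.453
vertex 1.918 1.587 4.224
endloop
endfacet
facet normal -0.540 0.494 -0.681
outer loop
vertex 1.383 1.616 2.453
vertex 1.102 2.333 3.196
vertex 1.984 2.488 2.609
endloop
endfacet
facet normal 0.817 -0.517 -0.255
outer loop
vertex 1.383 1.616 2.453
vertex 1.984 2.488 2.609
vertex 1.918 1.587 4.224
endloop
endfacet
facet normal -0.509 0.647 -0.568
outer loop
vertex 1.889 -0.802 -1.795
vertex 1.571 -0.483 -1.146
vertex 2.221 -0.347 -1.574
endloop
endfacet
facet normal 0.828 -0.428 -0.363
outer loop
vertex 1.889 -0.802 -1.795
vertex 2.221 -0.347 -1.574
vertex 2.229 -1.317 -0.414
endloop
endfacet
facet normal -0.510 0.645 -0.569
outer loop
vertex 2.221 -0.347 -1.574
vertex 1.571 -0.483 -1.146
vertex 2.171 0.029 -1.103
endloop
endfacet
facet normal 0.996 0.069 0.051
outer loop
vertex 2.221 -0.347 -1.574
vertex 2.171 0.029 -1.103
vertex 2.229 -1.317 -0.414
endloop
endfacet
facet normal -0.511 0.646 -0.568
outer loop
vertex 2.171 0.029 -1.103
vertex 1.571 -0.483 -1.146
vertex 1.77 0.104 -0.657
endloop
endfacet
facet normal 0.728 0.337 0.597
outer loop
vertex 2.171 0.029 -1.103
vertex 1.77 0.104 -0.657
vertex 2.229 -1.317 -0.414
endloop
endfacet
facet normal -0.510 0.646 -0.568
outer loop
vertex 1.77 0.104 -0.657
vertex 1.571 -0.483 -1.146
vertex 1.253 -0.164 -0.497
endloop
endfacet
facet normal 0.181 0.222 0.958
outer loop
vertex 1.77 0.104 -0.657
vertex 1.253 -0.164 -0.497
vertex 2.229 -1.317 -0.414
endloop
endfacet
facet normal -0.510 0.646 -0.568
outer loop
vertex 1.253 -0.164 -0.497
vertex 1.571 -0.483 -1.146
vertex 0.921 -0.62 -0.718
endloop
endfacet
facet normal -0.326 -0.210 0.922
outer loop
vertex 1.253 -0.164 -0.497
vertex 0.921 -0.62 -0.718
vertex 2.229 -1.317 -0.414
endloop
endfacet
facet normal -0.510 0.646 -0.568
outer loop
vertex 0.921 -0.62 -0.718
vertex 1.571 -0.483 -1.146
vertex 0.971 -0.995 -1.189
endloop
endfacet
facet normal -0.494 -0.705 0.509
outer loop
vertex 0.921 -0.62 -0.718
vertex 0.971 -0.995 -1.189
vertex 2.229 -1.317 -0.414
endloop
endfacet
facet normal -0.511 0.646 -0.567
outer loop
vertex 0.971 -0.995 -1.189
vertex 1.571 -0.483 -1.146
vertex 1.372 -1.07 -1.636
endloop
endfacet
facet normal -0.225 -0.974 -0.039
outer loop
vertex 0.971 -0.995 -1.189
vertex 1.372 -1.07 -1.636
vertex 2.229 -1.317 -0.414
endloop
endfacet
facet normal -0.510 0.647 -0.568
outer loop
vertex 1.372 -1.07 -1.636
vertex 1.571 -0.483 -1.146
vertex 1.889 -0.802 -1.795
endloop
endfacet
facet normal 0.322 -0.858 -0.399
outer loop
vertex 1.372 -1.07 -1.636
vertex 1.889 -0.802 -1.795
vertex 2.229 -1.317 -0.414
endloop
endfacet

endsolid


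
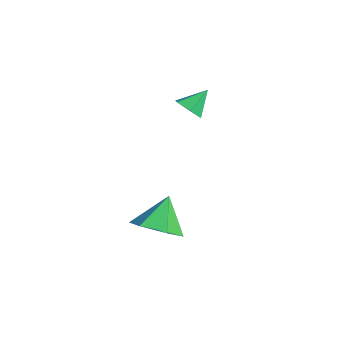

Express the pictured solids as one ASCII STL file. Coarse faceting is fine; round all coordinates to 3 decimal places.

solid 
facet normal -0.012 -0.759 -0.651
outer loop
vertex -1.628 3.56 -2.028
vertex -2.257 3.398 -1.827
vertex -2.166 3.836 -2.34
endloop
endfacet
facet normal 0.554 0.793 -0.254
outer loop
vertex -1.628 3.56 -2.028
vertex -2.166 3.836 -2.34
vertex -2.243 4.302 -1.053
endloop
endfacet
facet normal -0.012 -0.759 -0.651
outer loop
vertex -2.166 3.836 -2.34
vertex -2.257 3.398 -1.827
vertex -2.795 3.674 -2.139
endloop
endfacet
facet normal -0.335 0.879 -0.338
outer loop
vertex -2.166 3.836 -2.34
vertex -2.795 3.674 -2.139
vertex -2.243 4.302 -1.053
endloop
endfacet
facet normal -0.012 -0.759 -0.651
outer loop
vertex -2.795 3.674 -2.139
vertex -2.257 3.398 -1.827
vertex -2.886 3.236 -1.626
endloop
endfacet
facet normal -0.883 0.423 0.204
outer loop
vertex -2.795 3.674 -2.139
vertex -2.886 3.236 -1.626
vertex -2.243 4.302 -1.053
endloop
endfacet
facet normal -0.012 -0.760 -0.650
outer loop
vertex -2.886 3.236 -1.626
vertex -2.257 3.398 -1.827
vertex -2.348 2.961 -1.314
endloop
endfacet
facet normal -0.543 -0.119 0.831
outer loop
vertex -2.886 3.236 -1.626
vertex -2.348 2.961 -1.314
vertex -2.243 4.302 -1.053
endloop
endfacet
facet normal -0.012 -0.760 -0.650
outer loop
vertex -2.348 2.961 -1.314
vertex -2.257 3.398 -1.827
vertex -1.719 3.123 -1.515
endloop
endfacet
facet normal 0.345 -0.205 0.916
outer loop
vertex -2.348 2.961 -1.314
vertex -1.719 3.123 -1.515
vertex -2.243 4.302 -1.053
endloop
endfacet
facet normal -0.012 -0.760 -0.650
outer loop
vertex -1.719 3.123 -1.515
vertex -2.257 3.398 -1.827
vertex -1.628 3.56 -2.028
endloop
endfacet
facet normal 0.893 0.251 0.372
outer loop
vertex -1.719 3.123 -1.515
vertex -1.628 3.56 -2.028
vertex -2.243 4.302 -1.053
endloop
endfacet
facet normal 0.302 -0.562 -0.770
outer loop
vertex 3.231 -1.238 -3.459
vertex 2.33 -1.097 -3.915
vertex 3.096 -0.448 -4.089
endloop
endfacet
facet normal 0.664 0.532 0.525
outer loop
vertex 3.231 -1.238 -3.459
vertex 3.096 -0.448 -4.089
vertex 1.87 -0.243 -2.745
endloop
endfacet
facet normal 0.302 -0.562 -0.770
outer loop
vertex 3.096 -0.448 -4.089
vertex 2.33 -1.097 -3.915
vertex 2.195 -0.307 -4.545
endloop
endfacet
facet normal 0.158 0.987 -0.007
outer loop
vertex 3.096 -0.448 -4.089
vertex 2.195 -0.307 -4.545
vertex 1.87 -0.243 -2.745
endloop
endfacet
facet normal 0.303 -0.562 -0.770
outer loop
vertex 2.195 -0.307 -4.545
vertex 2.33 -1.097 -3.915
vertex 1.428 -0.957 -4.372
endloop
endfacet
facet normal -0.659 0.738 -0.145
outer loop
vertex 2.195 -0.307 -4.545
vertex 1.428 -0.957 -4.372
vertex 1.87 -0.243 -2.745
endloop
endfacet
facet normal 0.302 -0.563 -0.769
outer loop
vertex 1.428 -0.957 -4.372
vertex 2.33 -1.097 -3.915
vertex 1.563 -1.747 -3.741
endloop
endfacet
facet normal -0.968 0.033 0.248
outer loop
vertex 1.428 -0.957 -4.372
vertex 1.563 -1.747 -3.741
vertex 1.87 -0.243 -2.745
endloop
endfacet
facet normal 0.302 -0.562 -0.770
outer loop
vertex 1.563 -1.747 -3.741
vertex 2.33 -1.097 -3.915
vertex 2.464 -1.888 -3.285
endloop
endfacet
facet normal -0.461 -0.423 0.780
outer loop
vertex 1.563 -1.747 -3.741
vertex 2.464 -1.888 -3.285
vertex 1.87 -0.243 -2.745
endloop
endfacet
facet normal 0.302 -0.562 -0.770
outer loop
vertex 2.464 -1.888 -3.285
vertex 2.33 -1.097 -3.915
vertex 3.231 -1.238 -3.459
endloop
endfacet
facet normal 0.355 -0.173 0.919
outer loop
vertex 2.464 -1.888 -3.285
vertex 3.231 -1.238 -3.459
vertex 1.87 -0.243 -2.745
endloop
endfacet

endsolid


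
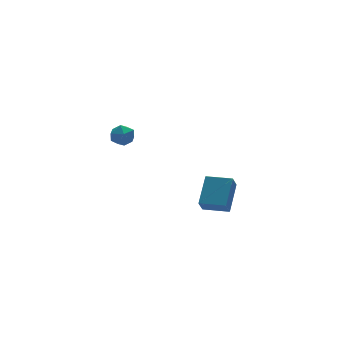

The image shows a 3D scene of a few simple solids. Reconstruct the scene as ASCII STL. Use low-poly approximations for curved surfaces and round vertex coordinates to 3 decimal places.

solid 
facet normal -0.963 -0.135 -0.231
outer loop
vertex -2.356 3.554 2.178
vertex -2.279 2.781 2.31
vertex -2.488 3.262 2.899
endloop
endfacet
facet normal -0.858 0.511 0.050
outer loop
vertex -2.356 3.554 2.178
vertex -2.488 3.262 2.899
vertex -2.09 3.938 2.814
endloop
endfacet
facet normal -0.382 0.853 -0.356
outer loop
vertex -2.356 3.554 2.178
vertex -2.09 3.938 2.814
vertex -1.635 3.874 2.172
endloop
endfacet
facet normal -0.193 0.418 -0.888
outer loop
vertex -2.356 3.554 2.178
vertex -1.635 3.874 2.172
vertex -1.752 3.159 1.861
endloop
endfacet
facet normal -0.552 -0.193 -0.811
outer loop
vertex -2.356 3.554 2.178
vertex -1.752 3.159 1.861
vertex -2.279 2.781 2.31
endloop
endfacet
facet normal -0.574 0.426 0.700
outer loop
vertex -2.09 3.938 2.814
vertex -2.488 3.262 2.899
vertex -1.848 3.401 3.339
endloop
endfacet
facet normal -0.745 -0.622 0.243
outer loop
vertex -2.488 3.262 2.899
vertex -2.279 2.781 2.31
vertex -1.965 2.686 3.028
endloop
endfacet
facet normal -0.079 -0.715 -0.695
outer loop
vertex -2.279 2.781 2.31
vertex -1.752 3.159 1.861
vertex -1.51 2.622 2.386
endloop
endfacet
facet normal 0.504 0.274 -0.819
outer loop
vertex -1.752 3.159 1.861
vertex -1.635 3.874 2.172
vertex -1.112 3.298 2.301
endloop
endfacet
facet normal 0.198 0.979 0.043
outer loop
vertex -1.635 3.874 2.172
vertex -2.09 3.938 2.814
vertex -1.321 3.779 2.89
endloop
endfacet
facet normal 0.193 -0.418 0.888
outer loop
vertex -1.244 3.006 3.022
vertex -1.848 3.401 3.339
vertex -1.965 2.686 3.028
endloop
endfacet
facet normal 0.382 -0.853 0.356
outer loop
vertex -1.244 3.006 3.022
vertex -1.965 2.686 3.028
vertex -1.51 2.622 2.386
endloop
endfacet
facet normal 0.858 -0.511 -0.050
outer loop
vertex -1.244 3.006 3.022
vertex -1.51 2.622 2.386
vertex -1.112 3.298 2.301
endloop
endfacet
facet normal 0.963 0.135 0.231
outer loop
vertex -1.244 3.006 3.022
vertex -1.112 3.298 2.301
vertex -1.321 3.779 2.89
endloop
endfacet
facet normal 0.552 0.193 0.811
outer loop
vertex -1.244 3.006 3.022
vertex -1.321 3.779 2.89
vertex -1.848 3.401 3.339
endloop
endfacet
facet normal -0.504 -0.274 0.819
outer loop
vertex -1.965 2.686 3.028
vertex -1.848 3.401 3.339
vertex -2.488 3.262 2.899
endloop
endfacet
facet normal -0.198 -0.979 -0.043
outer loop
vertex -1.51 2.622 2.386
vertex -1.965 2.686 3.028
vertex -2.279 2.781 2.31
endloop
endfacet
facet normal 0.574 -0.426 -0.700
outer loop
vertex -1.112 3.298 2.301
vertex -1.51 2.622 2.386
vertex -1.752 3.159 1.861
endloop
endfacet
facet normal 0.745 0.622 -0.243
outer loop
vertex -1.321 3.779 2.89
vertex -1.112 3.298 2.301
vertex -1.635 3.874 2.172
endloop
endfacet
facet normal 0.079 0.715 0.695
outer loop
vertex -1.848 3.401 3.339
vertex -1.321 3.779 2.89
vertex -2.09 3.938 2.814
endloop
endfacet
facet normal -0.747 0.663 -0.054
outer loop
vertex -0.704 -3.893 1.002
vertex 0.255 -2.721 2.132
vertex -0.278 -3.478 0.21
endloop
endfacet
facet normal -0.507 -0.620 -0.598
outer loop
vertex 0.805 -4.439 0.288
vertex -0.704 -3.893 1.002
vertex -0.278 -3.478 0.21
endloop
endfacet
facet normal -0.747 0.663 -0.054
outer loop
vertex -0.278 -3.478 0.21
vertex 0.255 -2.721 2.132
vertex 0.681 -2.306 1.34
endloop
endfacet
facet normal 0.430 0.419 -0.800
outer loop
vertex 0.681 -2.306 1.34
vertex 0.805 -4.439 0.288
vertex -0.278 -3.478 0.21
endloop
endfacet
facet normal -0.430 -0.419 0.800
outer loop
vertex -0.704 -3.893 1.002
vertex 1.338 -3.682 2.21
vertex 0.255 -2.721 2.132
endloop
endfacet
facet normal -0.507 -0.620 -0.598
outer loop
vertex 0.379 -4.854 1.08
vertex -0.704 -3.893 1.002
vertex 0.805 -4.439 0.288
endloop
endfacet
facet normal -0.430 -0.419 0.800
outer loop
vertex 0.379 -4.854 1.08
vertex 1.338 -3.682 2.21
vertex -0.704 -3.893 1.002
endloop
endfacet
facet normal 0.507 0.620 0.598
outer loop
vertex 0.255 -2.721 2.132
vertex 1.338 -3.682 2.21
vertex 0.681 -2.306 1.34
endloop
endfacet
facet normal 0.430 0.419 -0.800
outer loop
vertex 1.764 -3.267 1.418
vertex 0.805 -4.439 0.288
vertex 0.681 -2.306 1.34
endloop
endfacet
facet normal 0.507 0.620 0.598
outer loop
vertex 0.681 -2.306 1.34
vertex 1.338 -3.682 2.21
vertex 1.764 -3.267 1.418
endloop
endfacet
facet normal 0.747 -0.663 0.054
outer loop
vertex 1.764 -3.267 1.418
vertex 0.379 -4.854 1.08
vertex 0.805 -4.439 0.288
endloop
endfacet
facet normal 0.747 -0.663 0.054
outer loop
vertex 1.338 -3.682 2.21
vertex 0.379 -4.854 1.08
vertex 1.764 -3.267 1.418
endloop
endfacet

endsolid


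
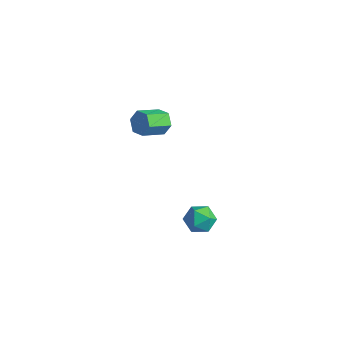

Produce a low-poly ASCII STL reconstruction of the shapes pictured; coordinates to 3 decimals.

solid 
facet normal -0.457 0.218 0.862
outer loop
vertex 2.138 -0.687 2.476
vertex 2.762 -1.059 2.901
vertex 2.808 -0.239 2.718
endloop
endfacet
facet normal -0.605 0.707 0.365
outer loop
vertex 2.138 -0.687 2.476
vertex 2.808 -0.239 2.718
vertex 2.48 -0.124 1.952
endloop
endfacet
facet normal -0.907 0.375 -0.189
outer loop
vertex 2.138 -0.687 2.476
vertex 2.48 -0.124 1.952
vertex 2.231 -0.873 1.661
endloop
endfacet
facet normal -0.947 -0.320 -0.035
outer loop
vertex 2.138 -0.687 2.476
vertex 2.231 -0.873 1.661
vertex 2.405 -1.451 2.248
endloop
endfacet
facet normal -0.668 -0.417 0.616
outer loop
vertex 2.138 -0.687 2.476
vertex 2.405 -1.451 2.248
vertex 2.762 -1.059 2.901
endloop
endfacet
facet normal 0.012 0.990 0.143
outer loop
vertex 2.48 -0.124 1.952
vertex 2.808 -0.239 2.718
vertex 3.315 -0.149 2.052
endloop
endfacet
facet normal 0.251 0.197 0.948
outer loop
vertex 2.808 -0.239 2.718
vertex 2.762 -1.059 2.901
vertex 3.489 -0.727 2.639
endloop
endfacet
facet normal -0.091 -0.831 0.549
outer loop
vertex 2.762 -1.059 2.901
vertex 2.405 -1.451 2.248
vertex 3.24 -1.476 2.348
endloop
endfacet
facet normal -0.541 -0.674 -0.503
outer loop
vertex 2.405 -1.451 2.248
vertex 2.231 -0.873 1.661
vertex 2.912 -1.361 1.582
endloop
endfacet
facet normal -0.478 0.452 -0.754
outer loop
vertex 2.231 -0.873 1.661
vertex 2.48 -0.124 1.952
vertex 2.958 -0.541 1.399
endloop
endfacet
facet normal 0.947 0.320 0.035
outer loop
vertex 3.582 -0.913 1.824
vertex 3.315 -0.149 2.052
vertex 3.489 -0.727 2.639
endloop
endfacet
facet normal 0.907 -0.375 0.189
outer loop
vertex 3.582 -0.913 1.824
vertex 3.489 -0.727 2.639
vertex 3.24 -1.476 2.348
endloop
endfacet
facet normal 0.605 -0.707 -0.365
outer loop
vertex 3.582 -0.913 1.824
vertex 3.24 -1.476 2.348
vertex 2.912 -1.361 1.582
endloop
endfacet
facet normal 0.457 -0.218 -0.862
outer loop
vertex 3.582 -0.913 1.824
vertex 2.912 -1.361 1.582
vertex 2.958 -0.541 1.399
endloop
endfacet
facet normal 0.668 0.417 -0.616
outer loop
vertex 3.582 -0.913 1.824
vertex 2.958 -0.541 1.399
vertex 3.315 -0.149 2.052
endloop
endfacet
facet normal 0.541 0.674 0.503
outer loop
vertex 3.489 -0.727 2.639
vertex 3.315 -0.149 2.052
vertex 2.808 -0.239 2.718
endloop
endfacet
facet normal 0.478 -0.452 0.754
outer loop
vertex 3.24 -1.476 2.348
vertex 3.489 -0.727 2.639
vertex 2.762 -1.059 2.901
endloop
endfacet
facet normal -0.012 -0.990 -0.143
outer loop
vertex 2.912 -1.361 1.582
vertex 3.24 -1.476 2.348
vertex 2.405 -1.451 2.248
endloop
endfacet
facet normal -0.251 -0.197 -0.948
outer loop
vertex 2.958 -0.541 1.399
vertex 2.912 -1.361 1.582
vertex 2.231 -0.873 1.661
endloop
endfacet
facet normal 0.091 0.831 -0.549
outer loop
vertex 3.315 -0.149 2.052
vertex 2.958 -0.541 1.399
vertex 2.48 -0.124 1.952
endloop
endfacet
facet normal 0.093 0.909 -0.406
outer loop
vertex -3.016 2.099 2.604
vertex -3.524 2.361 3.073
vertex -2.808 2.371 3.26
endloop
endfacet
facet normal 0.955 -0.197 -0.221
outer loop
vertex -3.016 2.099 2.604
vertex -2.808 2.371 3.26
vertex -3.147 0.817 3.177
endloop
endfacet
facet normal 0.955 -0.197 -0.220
outer loop
vertex -3.147 0.817 3.177
vertex -2.808 2.371 3.26
vertex -2.94 1.089 3.833
endloop
endfacet
facet normal -0.093 -0.909 0.406
outer loop
vertex -3.147 0.817 3.177
vertex -2.94 1.089 3.833
vertex -3.656 1.079 3.647
endloop
endfacet
facet normal 0.093 0.909 -0.406
outer loop
vertex -2.808 2.371 3.26
vertex -3.524 2.361 3.073
vertex -3.317 2.633 3.729
endloop
endfacet
facet normal 0.720 0.220 0.658
outer loop
vertex -2.808 2.371 3.26
vertex -3.317 2.633 3.729
vertex -2.94 1.089 3.833
endloop
endfacet
facet normal 0.721 0.220 0.656
outer loop
vertex -2.94 1.089 3.833
vertex -3.317 2.633 3.729
vertex -3.448 1.352 4.303
endloop
endfacet
facet normal -0.093 -0.908 0.408
outer loop
vertex -2.94 1.089 3.833
vertex -3.448 1.352 4.303
vertex -3.656 1.079 3.647
endloop
endfacet
facet normal 0.093 0.909 -0.406
outer loop
vertex -3.317 2.633 3.729
vertex -3.524 2.361 3.073
vertex -4.033 2.623 3.543
endloop
endfacet
facet normal -0.234 0.417 0.878
outer loop
vertex -3.317 2.633 3.729
vertex -4.033 2.623 3.543
vertex -3.448 1.352 4.303
endloop
endfacet
facet normal -0.236 0.417 0.878
outer loop
vertex -3.448 1.352 4.303
vertex -4.033 2.623 3.543
vertex -4.164 1.341 4.116
endloop
endfacet
facet normal -0.092 -0.909 0.407
outer loop
vertex -3.448 1.352 4.303
vertex -4.164 1.341 4.116
vertex -3.656 1.079 3.647
endloop
endfacet
facet normal 0.093 0.909 -0.406
outer loop
vertex -4.033 2.623 3.543
vertex -3.524 2.361 3.073
vertex -4.24 2.351 2.887
endloop
endfacet
facet normal -0.956 0.196 0.220
outer loop
vertex -4.033 2.623 3.543
vertex -4.24 2.351 2.887
vertex -4.164 1.341 4.116
endloop
endfacet
facet normal -0.955 0.197 0.221
outer loop
vertex -4.164 1.341 4.116
vertex -4.24 2.351 2.887
vertex -4.372 1.069 3.46
endloop
endfacet
facet normal -0.093 -0.909 0.406
outer loop
vertex -4.164 1.341 4.116
vertex -4.372 1.069 3.46
vertex -3.656 1.079 3.647
endloop
endfacet
facet normal 0.093 0.908 -0.408
outer loop
vertex -4.24 2.351 2.887
vertex -3.524 2.361 3.073
vertex -3.732 2.088 2.417
endloop
endfacet
facet normal -0.721 -0.219 -0.657
outer loop
vertex -4.24 2.351 2.887
vertex -3.732 2.088 2.417
vertex -4.372 1.069 3.46
endloop
endfacet
facet normal -0.720 -0.221 -0.658
outer loop
vertex -4.372 1.069 3.46
vertex -3.732 2.088 2.417
vertex -3.863 0.807 2.991
endloop
endfacet
facet normal -0.093 -0.909 0.406
outer loop
vertex -4.372 1.069 3.46
vertex -3.863 0.807 2.991
vertex -3.656 1.079 3.647
endloop
endfacet
facet normal 0.092 0.909 -0.407
outer loop
vertex -3.732 2.088 2.417
vertex -3.524 2.361 3.073
vertex -3.016 2.099 2.604
endloop
endfacet
facet normal 0.236 -0.417 -0.878
outer loop
vertex -3.732 2.088 2.417
vertex -3.016 2.099 2.604
vertex -3.863 0.807 2.991
endloop
endfacet
facet normal 0.234 -0.417 -0.878
outer loop
vertex -3.863 0.807 2.991
vertex -3.016 2.099 2.604
vertex -3.147 0.817 3.177
endloop
endfacet
facet normal -0.093 -0.909 0.406
outer loop
vertex -3.863 0.807 2.991
vertex -3.147 0.817 3.177
vertex -3.656 1.079 3.647
endloop
endfacet

endsolid


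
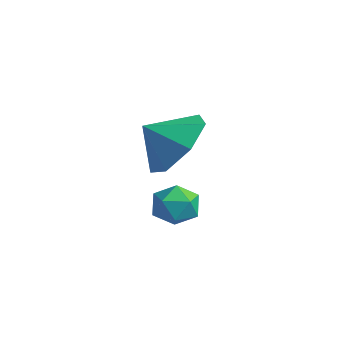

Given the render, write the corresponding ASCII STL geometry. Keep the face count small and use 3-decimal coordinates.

solid 
facet normal 0.339 0.715 -0.611
outer loop
vertex -1.6 3.232 0.985
vertex -2.199 2.813 0.163
vertex -2.485 3.578 0.899
endloop
endfacet
facet normal -0.115 -0.047 0.992
outer loop
vertex -1.6 3.232 0.985
vertex -2.485 3.578 0.899
vertex -2.561 2.047 0.817
endloop
endfacet
facet normal 0.339 0.715 -0.612
outer loop
vertex -2.485 3.578 0.899
vertex -2.199 2.813 0.163
vertex -3.155 3.348 0.259
endloop
endfacet
facet normal -0.690 -0.005 0.724
outer loop
vertex -2.485 3.578 0.899
vertex -3.155 3.348 0.259
vertex -2.561 2.047 0.817
endloop
endfacet
facet normal 0.339 0.715 -0.612
outer loop
vertex -3.155 3.348 0.259
vertex -2.199 2.813 0.163
vertex -3.104 2.714 -0.454
endloop
endfacet
facet normal -0.919 -0.324 0.223
outer loop
vertex -3.155 3.348 0.259
vertex -3.104 2.714 -0.454
vertex -2.561 2.047 0.817
endloop
endfacet
facet normal 0.339 0.715 -0.612
outer loop
vertex -3.104 2.714 -0.454
vertex -2.199 2.813 0.163
vertex -2.372 2.155 -0.702
endloop
endfacet
facet normal -0.630 -0.766 -0.133
outer loop
vertex -3.104 2.714 -0.454
vertex -2.372 2.155 -0.702
vertex -2.561 2.047 0.817
endloop
endfacet
facet normal 0.339 0.715 -0.612
outer loop
vertex -2.372 2.155 -0.702
vertex -2.199 2.813 0.163
vertex -1.509 2.091 -0.299
endloop
endfacet
facet normal -0.039 -0.996 -0.076
outer loop
vertex -2.372 2.155 -0.702
vertex -1.509 2.091 -0.299
vertex -2.561 2.047 0.817
endloop
endfacet
facet normal 0.339 0.715 -0.611
outer loop
vertex -1.509 2.091 -0.299
vertex -2.199 2.813 0.163
vertex -1.165 2.57 0.452
endloop
endfacet
facet normal 0.408 -0.843 0.351
outer loop
vertex -1.509 2.091 -0.299
vertex -1.165 2.57 0.452
vertex -2.561 2.047 0.817
endloop
endfacet
facet normal 0.339 0.715 -0.611
outer loop
vertex -1.165 2.57 0.452
vertex -2.199 2.813 0.163
vertex -1.6 3.232 0.985
endloop
endfacet
facet normal 0.374 -0.420 0.827
outer loop
vertex -1.165 2.57 0.452
vertex -1.6 3.232 0.985
vertex -2.561 2.047 0.817
endloop
endfacet
facet normal -0.297 0.620 0.726
outer loop
vertex -0.231 1.628 -0.276
vertex 0.211 1.391 0.107
vertex 0.345 1.886 -0.261
endloop
endfacet
facet normal -0.409 0.908 0.085
outer loop
vertex -0.231 1.628 -0.276
vertex 0.345 1.886 -0.261
vertex 0.05 1.805 -0.813
endloop
endfacet
facet normal -0.837 0.469 -0.283
outer loop
vertex -0.231 1.628 -0.276
vertex 0.05 1.805 -0.813
vertex -0.265 1.259 -0.786
endloop
endfacet
facet normal -0.987 -0.090 0.131
outer loop
vertex -0.231 1.628 -0.276
vertex -0.265 1.259 -0.786
vertex -0.166 1.003 -0.218
endloop
endfacet
facet normal -0.654 0.002 0.756
outer loop
vertex -0.231 1.628 -0.276
vertex -0.166 1.003 -0.218
vertex 0.211 1.391 0.107
endloop
endfacet
facet normal 0.217 0.943 -0.254
outer loop
vertex 0.05 1.805 -0.813
vertex 0.345 1.886 -0.261
vertex 0.666 1.677 -0.762
endloop
endfacet
facet normal 0.400 0.474 0.784
outer loop
vertex 0.345 1.886 -0.261
vertex 0.211 1.391 0.107
vertex 0.765 1.421 -0.194
endloop
endfacet
facet normal -0.178 -0.525 0.833
outer loop
vertex 0.211 1.391 0.107
vertex -0.166 1.003 -0.218
vertex 0.45 0.875 -0.167
endloop
endfacet
facet normal -0.717 -0.674 -0.179
outer loop
vertex -0.166 1.003 -0.218
vertex -0.265 1.259 -0.786
vertex 0.155 0.794 -0.719
endloop
endfacet
facet normal -0.474 0.232 -0.849
outer loop
vertex -0.265 1.259 -0.786
vertex 0.05 1.805 -0.813
vertex 0.289 1.289 -1.087
endloop
endfacet
facet normal 0.987 0.090 -0.131
outer loop
vertex 0.731 1.052 -0.704
vertex 0.666 1.677 -0.762
vertex 0.765 1.421 -0.194
endloop
endfacet
facet normal 0.837 -0.469 0.283
outer loop
vertex 0.731 1.052 -0.704
vertex 0.765 1.421 -0.194
vertex 0.45 0.875 -0.167
endloop
endfacet
facet normal 0.409 -0.908 -0.085
outer loop
vertex 0.731 1.052 -0.704
vertex 0.45 0.875 -0.167
vertex 0.155 0.794 -0.719
endloop
endfacet
facet normal 0.297 -0.620 -0.726
outer loop
vertex 0.731 1.052 -0.704
vertex 0.155 0.794 -0.719
vertex 0.289 1.289 -1.087
endloop
endfacet
facet normal 0.654 -0.002 -0.756
outer loop
vertex 0.731 1.052 -0.704
vertex 0.289 1.289 -1.087
vertex 0.666 1.677 -0.762
endloop
endfacet
facet normal 0.717 0.674 0.179
outer loop
vertex 0.765 1.421 -0.194
vertex 0.666 1.677 -0.762
vertex 0.345 1.886 -0.261
endloop
endfacet
facet normal 0.474 -0.232 0.849
outer loop
vertex 0.45 0.875 -0.167
vertex 0.765 1.421 -0.194
vertex 0.211 1.391 0.107
endloop
endfacet
facet normal -0.217 -0.943 0.254
outer loop
vertex 0.155 0.794 -0.719
vertex 0.45 0.875 -0.167
vertex -0.166 1.003 -0.218
endloop
endfacet
facet normal -0.400 -0.474 -0.784
outer loop
vertex 0.289 1.289 -1.087
vertex 0.155 0.794 -0.719
vertex -0.265 1.259 -0.786
endloop
endfacet
facet normal 0.178 0.525 -0.833
outer loop
vertex 0.666 1.677 -0.762
vertex 0.289 1.289 -1.087
vertex 0.05 1.805 -0.813
endloop
endfacet

endsolid


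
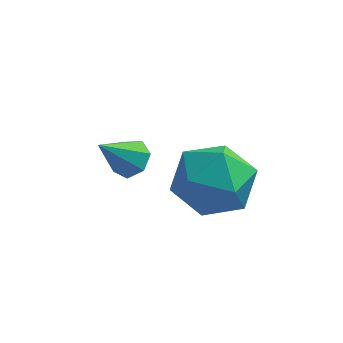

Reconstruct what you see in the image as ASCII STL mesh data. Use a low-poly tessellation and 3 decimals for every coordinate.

solid 
facet normal 0.483 0.455 -0.748
outer loop
vertex -0.011 -0.119 -0.045
vertex -0.479 -0.096 -0.333
vertex -0.276 0.272 0.022
endloop
endfacet
facet normal 0.459 0.162 0.873
outer loop
vertex -0.011 -0.119 -0.045
vertex -0.276 0.272 0.022
vertex -1.101 -0.684 0.633
endloop
endfacet
facet normal 0.482 0.456 -0.748
outer loop
vertex -0.276 0.272 0.022
vertex -0.479 -0.096 -0.333
vertex -0.694 0.386 -0.178
endloop
endfacet
facet normal -0.184 0.637 0.748
outer loop
vertex -0.276 0.272 0.022
vertex -0.694 0.386 -0.178
vertex -1.101 -0.684 0.633
endloop
endfacet
facet normal 0.483 0.456 -0.748
outer loop
vertex -0.694 0.386 -0.178
vertex -0.479 -0.096 -0.333
vertex -0.95 0.137 -0.495
endloop
endfacet
facet normal -0.820 0.510 0.261
outer loop
vertex -0.694 0.386 -0.178
vertex -0.95 0.137 -0.495
vertex -1.101 -0.684 0.633
endloop
endfacet
facet normal 0.482 0.454 -0.749
outer loop
vertex -0.95 0.137 -0.495
vertex -0.479 -0.096 -0.333
vertex -0.851 -0.288 -0.689
endloop
endfacet
facet normal -0.967 -0.125 -0.220
outer loop
vertex -0.95 0.137 -0.495
vertex -0.851 -0.288 -0.689
vertex -1.101 -0.684 0.633
endloop
endfacet
facet normal 0.482 0.455 -0.749
outer loop
vertex -0.851 -0.288 -0.689
vertex -0.479 -0.096 -0.333
vertex -0.472 -0.568 -0.615
endloop
endfacet
facet normal -0.517 -0.788 -0.334
outer loop
vertex -0.851 -0.288 -0.689
vertex -0.472 -0.568 -0.615
vertex -1.101 -0.684 0.633
endloop
endfacet
facet normal 0.483 0.454 -0.748
outer loop
vertex -0.472 -0.568 -0.615
vertex -0.479 -0.096 -0.333
vertex -0.098 -0.493 -0.328
endloop
endfacet
facet normal 0.192 -0.981 0.006
outer loop
vertex -0.472 -0.568 -0.615
vertex -0.098 -0.493 -0.328
vertex -1.101 -0.684 0.633
endloop
endfacet
facet normal 0.483 0.454 -0.749
outer loop
vertex -0.098 -0.493 -0.328
vertex -0.479 -0.096 -0.333
vertex -0.011 -0.119 -0.045
endloop
endfacet
facet normal 0.627 -0.557 0.544
outer loop
vertex -0.098 -0.493 -0.328
vertex -0.011 -0.119 -0.045
vertex -1.101 -0.684 0.633
endloop
endfacet
facet normal -0.417 -0.147 0.897
outer loop
vertex 0.959 -1.424 1.419
vertex 1.244 -2.425 1.388
vertex 1.883 -1.715 1.801
endloop
endfacet
facet normal -0.179 0.525 0.832
outer loop
vertex 0.959 -1.424 1.419
vertex 1.883 -1.715 1.801
vertex 1.804 -0.844 1.235
endloop
endfacet
facet normal -0.504 0.820 0.270
outer loop
vertex 0.959 -1.424 1.419
vertex 1.804 -0.844 1.235
vertex 1.116 -1.017 0.474
endloop
endfacet
facet normal -0.943 0.333 -0.013
outer loop
vertex 0.959 -1.424 1.419
vertex 1.116 -1.017 0.474
vertex 0.77 -1.994 0.568
endloop
endfacet
facet normal -0.889 -0.265 0.375
outer loop
vertex 0.959 -1.424 1.419
vertex 0.77 -1.994 0.568
vertex 1.244 -2.425 1.388
endloop
endfacet
facet normal 0.520 0.498 0.694
outer loop
vertex 1.804 -0.844 1.235
vertex 1.883 -1.715 1.801
vertex 2.61 -1.486 1.092
endloop
endfacet
facet normal 0.136 -0.587 0.798
outer loop
vertex 1.883 -1.715 1.801
vertex 1.244 -2.425 1.388
vertex 2.264 -2.463 1.186
endloop
endfacet
facet normal -0.627 -0.777 -0.046
outer loop
vertex 1.244 -2.425 1.388
vertex 0.77 -1.994 0.568
vertex 1.576 -2.636 0.425
endloop
endfacet
facet normal -0.715 0.189 -0.673
outer loop
vertex 0.77 -1.994 0.568
vertex 1.116 -1.017 0.474
vertex 1.497 -1.765 -0.141
endloop
endfacet
facet normal -0.006 0.976 -0.216
outer loop
vertex 1.116 -1.017 0.474
vertex 1.804 -0.844 1.235
vertex 2.136 -1.055 0.272
endloop
endfacet
facet normal 0.943 -0.333 0.013
outer loop
vertex 2.421 -2.056 0.241
vertex 2.61 -1.486 1.092
vertex 2.264 -2.463 1.186
endloop
endfacet
facet normal 0.504 -0.820 -0.270
outer loop
vertex 2.421 -2.056 0.241
vertex 2.264 -2.463 1.186
vertex 1.576 -2.636 0.425
endloop
endfacet
facet normal 0.179 -0.525 -0.832
outer loop
vertex 2.421 -2.056 0.241
vertex 1.576 -2.636 0.425
vertex 1.497 -1.765 -0.141
endloop
endfacet
facet normal 0.417 0.147 -0.897
outer loop
vertex 2.421 -2.056 0.241
vertex 1.497 -1.765 -0.141
vertex 2.136 -1.055 0.272
endloop
endfacet
facet normal 0.889 0.265 -0.375
outer loop
vertex 2.421 -2.056 0.241
vertex 2.136 -1.055 0.272
vertex 2.61 -1.486 1.092
endloop
endfacet
facet normal 0.715 -0.189 0.673
outer loop
vertex 2.264 -2.463 1.186
vertex 2.61 -1.486 1.092
vertex 1.883 -1.715 1.801
endloop
endfacet
facet normal 0.006 -0.976 0.216
outer loop
vertex 1.576 -2.636 0.425
vertex 2.264 -2.463 1.186
vertex 1.244 -2.425 1.388
endloop
endfacet
facet normal -0.520 -0.498 -0.694
outer loop
vertex 1.497 -1.765 -0.141
vertex 1.576 -2.636 0.425
vertex 0.77 -1.994 0.568
endloop
endfacet
facet normal -0.136 0.587 -0.798
outer loop
vertex 2.136 -1.055 0.272
vertex 1.497 -1.765 -0.141
vertex 1.116 -1.017 0.474
endloop
endfacet
facet normal 0.627 0.777 0.046
outer loop
vertex 2.61 -1.486 1.092
vertex 2.136 -1.055 0.272
vertex 1.804 -0.844 1.235
endloop
endfacet

endsolid


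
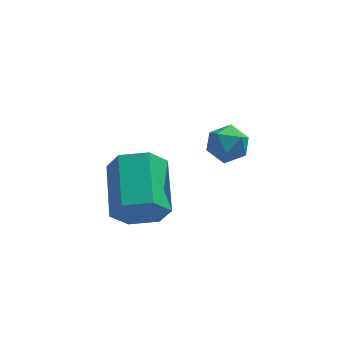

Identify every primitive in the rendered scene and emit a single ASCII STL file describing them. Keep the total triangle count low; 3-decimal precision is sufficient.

solid 
facet normal -0.015 -0.939 -0.344
outer loop
vertex -1.028 -0.956 -3.28
vertex -1.564 -1.184 -2.633
vertex -1.89 -0.902 -3.389
endloop
endfacet
facet normal 0.139 0.339 -0.931
outer loop
vertex -1.028 -0.956 -3.28
vertex -1.89 -0.902 -3.389
vertex -1.001 0.753 -2.654
endloop
endfacet
facet normal 0.139 0.339 -0.931
outer loop
vertex -1.001 0.753 -2.654
vertex -1.89 -0.902 -3.389
vertex -1.862 0.806 -2.763
endloop
endfacet
facet normal 0.014 0.939 0.344
outer loop
vertex -1.001 0.753 -2.654
vertex -1.862 0.806 -2.763
vertex -1.536 0.524 -2.007
endloop
endfacet
facet normal -0.014 -0.939 -0.344
outer loop
vertex -1.89 -0.902 -3.389
vertex -1.564 -1.184 -2.633
vertex -2.425 -1.131 -2.742
endloop
endfacet
facet normal -0.789 0.223 -0.573
outer loop
vertex -1.89 -0.902 -3.389
vertex -2.425 -1.131 -2.742
vertex -1.862 0.806 -2.763
endloop
endfacet
facet normal -0.788 0.223 -0.574
outer loop
vertex -1.862 0.806 -2.763
vertex -2.425 -1.131 -2.742
vertex -2.398 0.578 -2.116
endloop
endfacet
facet normal 0.015 0.939 0.344
outer loop
vertex -1.862 0.806 -2.763
vertex -2.398 0.578 -2.116
vertex -1.536 0.524 -2.007
endloop
endfacet
facet normal -0.014 -0.939 -0.344
outer loop
vertex -2.425 -1.131 -2.742
vertex -1.564 -1.184 -2.633
vertex -2.099 -1.413 -1.986
endloop
endfacet
facet normal -0.927 -0.116 0.357
outer loop
vertex -2.425 -1.131 -2.742
vertex -2.099 -1.413 -1.986
vertex -2.398 0.578 -2.116
endloop
endfacet
facet normal -0.927 -0.116 0.357
outer loop
vertex -2.398 0.578 -2.116
vertex -2.099 -1.413 -1.986
vertex -2.072 0.296 -1.36
endloop
endfacet
facet normal 0.015 0.939 0.344
outer loop
vertex -2.398 0.578 -2.116
vertex -2.072 0.296 -1.36
vertex -1.536 0.524 -2.007
endloop
endfacet
facet normal -0.014 -0.939 -0.344
outer loop
vertex -2.099 -1.413 -1.986
vertex -1.564 -1.184 -2.633
vertex -1.238 -1.466 -1.877
endloop
endfacet
facet normal -0.139 -0.339 0.931
outer loop
vertex -2.099 -1.413 -1.986
vertex -1.238 -1.466 -1.877
vertex -2.072 0.296 -1.36
endloop
endfacet
facet normal -0.139 -0.339 0.931
outer loop
vertex -2.072 0.296 -1.36
vertex -1.238 -1.466 -1.877
vertex -1.21 0.242 -1.251
endloop
endfacet
facet normal 0.015 0.939 0.344
outer loop
vertex -2.072 0.296 -1.36
vertex -1.21 0.242 -1.251
vertex -1.536 0.524 -2.007
endloop
endfacet
facet normal -0.015 -0.939 -0.344
outer loop
vertex -1.238 -1.466 -1.877
vertex -1.564 -1.184 -2.633
vertex -0.702 -1.238 -2.524
endloop
endfacet
facet normal 0.788 -0.223 0.574
outer loop
vertex -1.238 -1.466 -1.877
vertex -0.702 -1.238 -2.524
vertex -1.21 0.242 -1.251
endloop
endfacet
facet normal 0.789 -0.222 0.573
outer loop
vertex -1.21 0.242 -1.251
vertex -0.702 -1.238 -2.524
vertex -0.675 0.471 -1.898
endloop
endfacet
facet normal 0.014 0.939 0.344
outer loop
vertex -1.21 0.242 -1.251
vertex -0.675 0.471 -1.898
vertex -1.536 0.524 -2.007
endloop
endfacet
facet normal -0.015 -0.939 -0.344
outer loop
vertex -0.702 -1.238 -2.524
vertex -1.564 -1.184 -2.633
vertex -1.028 -0.956 -3.28
endloop
endfacet
facet normal 0.927 0.116 -0.357
outer loop
vertex -0.702 -1.238 -2.524
vertex -1.028 -0.956 -3.28
vertex -0.675 0.471 -1.898
endloop
endfacet
facet normal 0.927 0.116 -0.357
outer loop
vertex -0.675 0.471 -1.898
vertex -1.028 -0.956 -3.28
vertex -1.001 0.753 -2.654
endloop
endfacet
facet normal 0.014 0.939 0.344
outer loop
vertex -0.675 0.471 -1.898
vertex -1.001 0.753 -2.654
vertex -1.536 0.524 -2.007
endloop
endfacet
facet normal -0.144 0.940 0.308
outer loop
vertex 0.859 -0.979 0.522
vertex 0.317 -1.164 0.833
vertex 0.891 -1.177 1.142
endloop
endfacet
facet normal 0.552 0.802 0.228
outer loop
vertex 0.859 -0.979 0.522
vertex 0.891 -1.177 1.142
vertex 1.345 -1.368 0.715
endloop
endfacet
facet normal 0.660 0.603 -0.447
outer loop
vertex 0.859 -0.979 0.522
vertex 1.345 -1.368 0.715
vertex 1.052 -1.472 0.142
endloop
endfacet
facet normal 0.032 0.618 -0.785
outer loop
vertex 0.859 -0.979 0.522
vertex 1.052 -1.472 0.142
vertex 0.417 -1.346 0.215
endloop
endfacet
facet normal -0.465 0.826 -0.319
outer loop
vertex 0.859 -0.979 0.522
vertex 0.417 -1.346 0.215
vertex 0.317 -1.164 0.833
endloop
endfacet
facet normal 0.717 0.250 0.651
outer loop
vertex 1.345 -1.368 0.715
vertex 0.891 -1.177 1.142
vertex 1.103 -1.794 1.145
endloop
endfacet
facet normal -0.409 0.473 0.780
outer loop
vertex 0.891 -1.177 1.142
vertex 0.317 -1.164 0.833
vertex 0.468 -1.668 1.218
endloop
endfacet
facet normal -0.928 0.289 -0.235
outer loop
vertex 0.317 -1.164 0.833
vertex 0.417 -1.346 0.215
vertex 0.175 -1.772 0.645
endloop
endfacet
facet normal -0.123 -0.047 -0.991
outer loop
vertex 0.417 -1.346 0.215
vertex 1.052 -1.472 0.142
vertex 0.629 -1.963 0.218
endloop
endfacet
facet normal 0.893 -0.071 -0.444
outer loop
vertex 1.052 -1.472 0.142
vertex 1.345 -1.368 0.715
vertex 1.203 -1.976 0.527
endloop
endfacet
facet normal -0.032 -0.618 0.785
outer loop
vertex 0.661 -2.161 0.838
vertex 1.103 -1.794 1.145
vertex 0.468 -1.668 1.218
endloop
endfacet
facet normal -0.660 -0.603 0.447
outer loop
vertex 0.661 -2.161 0.838
vertex 0.468 -1.668 1.218
vertex 0.175 -1.772 0.645
endloop
endfacet
facet normal -0.552 -0.802 -0.228
outer loop
vertex 0.661 -2.161 0.838
vertex 0.175 -1.772 0.645
vertex 0.629 -1.963 0.218
endloop
endfacet
facet normal 0.144 -0.940 -0.308
outer loop
vertex 0.661 -2.161 0.838
vertex 0.629 -1.963 0.218
vertex 1.203 -1.976 0.527
endloop
endfacet
facet normal 0.465 -0.826 0.319
outer loop
vertex 0.661 -2.161 0.838
vertex 1.203 -1.976 0.527
vertex 1.103 -1.794 1.145
endloop
endfacet
facet normal 0.123 0.047 0.991
outer loop
vertex 0.468 -1.668 1.218
vertex 1.103 -1.794 1.145
vertex 0.891 -1.177 1.142
endloop
endfacet
facet normal -0.893 0.071 0.444
outer loop
vertex 0.175 -1.772 0.645
vertex 0.468 -1.668 1.218
vertex 0.317 -1.164 0.833
endloop
endfacet
facet normal -0.717 -0.250 -0.651
outer loop
vertex 0.629 -1.963 0.218
vertex 0.175 -1.772 0.645
vertex 0.417 -1.346 0.215
endloop
endfacet
facet normal 0.409 -0.473 -0.780
outer loop
vertex 1.203 -1.976 0.527
vertex 0.629 -1.963 0.218
vertex 1.052 -1.472 0.142
endloop
endfacet
facet normal 0.928 -0.289 0.235
outer loop
vertex 1.103 -1.794 1.145
vertex 1.203 -1.976 0.527
vertex 1.345 -1.368 0.715
endloop
endfacet

endsolid
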